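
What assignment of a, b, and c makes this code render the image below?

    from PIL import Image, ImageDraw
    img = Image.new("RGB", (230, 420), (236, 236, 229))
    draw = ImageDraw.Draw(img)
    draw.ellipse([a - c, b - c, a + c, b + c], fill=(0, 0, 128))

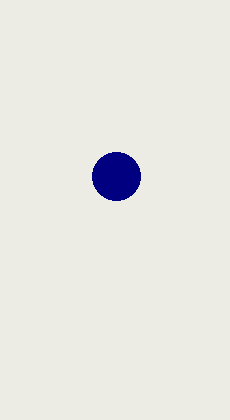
a = 116; b = 176; c = 24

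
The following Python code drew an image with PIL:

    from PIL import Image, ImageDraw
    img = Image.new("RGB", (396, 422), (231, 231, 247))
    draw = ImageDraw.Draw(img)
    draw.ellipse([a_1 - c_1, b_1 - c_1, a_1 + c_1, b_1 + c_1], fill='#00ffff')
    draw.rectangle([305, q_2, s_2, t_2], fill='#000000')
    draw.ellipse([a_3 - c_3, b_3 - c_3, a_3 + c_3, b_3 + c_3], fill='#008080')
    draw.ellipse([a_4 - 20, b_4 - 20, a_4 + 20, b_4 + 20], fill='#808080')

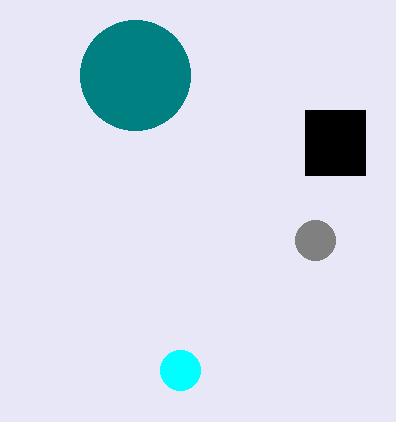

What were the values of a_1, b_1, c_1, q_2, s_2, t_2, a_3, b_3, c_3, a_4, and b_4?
a_1 = 180; b_1 = 370; c_1 = 20; q_2 = 110; s_2 = 365; t_2 = 175; a_3 = 135; b_3 = 75; c_3 = 55; a_4 = 315; b_4 = 240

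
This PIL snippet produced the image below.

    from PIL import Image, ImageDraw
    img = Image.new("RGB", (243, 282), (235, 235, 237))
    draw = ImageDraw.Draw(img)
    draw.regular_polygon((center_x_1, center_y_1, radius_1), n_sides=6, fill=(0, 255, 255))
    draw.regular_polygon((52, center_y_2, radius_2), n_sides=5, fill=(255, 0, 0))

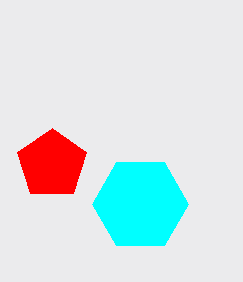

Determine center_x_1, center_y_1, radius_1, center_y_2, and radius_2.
center_x_1 = 140, center_y_1 = 204, radius_1 = 48, center_y_2 = 164, radius_2 = 36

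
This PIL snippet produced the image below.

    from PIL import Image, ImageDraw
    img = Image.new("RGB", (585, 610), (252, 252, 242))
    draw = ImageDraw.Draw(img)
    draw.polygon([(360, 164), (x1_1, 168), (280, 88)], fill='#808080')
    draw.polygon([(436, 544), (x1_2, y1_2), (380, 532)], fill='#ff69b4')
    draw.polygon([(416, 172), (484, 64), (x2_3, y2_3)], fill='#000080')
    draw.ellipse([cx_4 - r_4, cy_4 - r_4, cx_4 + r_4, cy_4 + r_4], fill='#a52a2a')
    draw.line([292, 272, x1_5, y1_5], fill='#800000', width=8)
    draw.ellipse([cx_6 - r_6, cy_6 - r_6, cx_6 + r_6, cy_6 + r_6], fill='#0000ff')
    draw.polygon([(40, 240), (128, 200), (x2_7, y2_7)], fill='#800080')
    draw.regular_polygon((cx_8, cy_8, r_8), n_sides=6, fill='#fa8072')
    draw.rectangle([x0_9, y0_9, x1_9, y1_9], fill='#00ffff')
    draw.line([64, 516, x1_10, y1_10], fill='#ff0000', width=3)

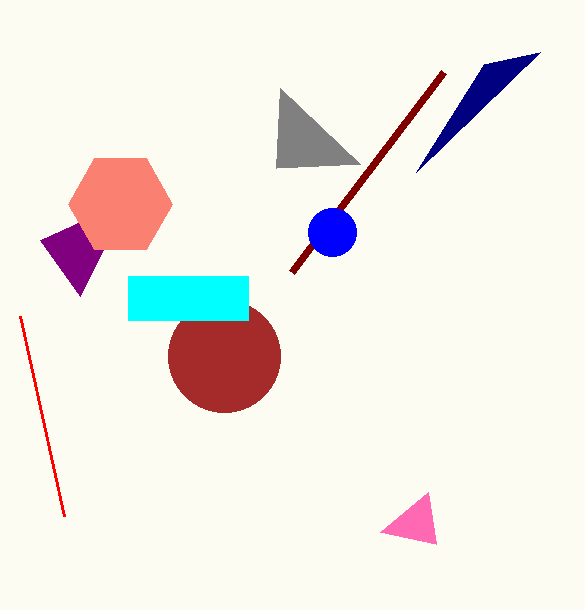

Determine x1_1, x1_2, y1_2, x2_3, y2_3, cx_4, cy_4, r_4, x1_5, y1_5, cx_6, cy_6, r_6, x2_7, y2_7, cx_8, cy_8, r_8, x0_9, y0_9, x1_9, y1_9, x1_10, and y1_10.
x1_1 = 276, x1_2 = 428, y1_2 = 492, x2_3 = 540, y2_3 = 52, cx_4 = 224, cy_4 = 356, r_4 = 56, x1_5 = 444, y1_5 = 72, cx_6 = 332, cy_6 = 232, r_6 = 24, x2_7 = 80, y2_7 = 296, cx_8 = 120, cy_8 = 204, r_8 = 52, x0_9 = 128, y0_9 = 276, x1_9 = 248, y1_9 = 320, x1_10 = 20, y1_10 = 316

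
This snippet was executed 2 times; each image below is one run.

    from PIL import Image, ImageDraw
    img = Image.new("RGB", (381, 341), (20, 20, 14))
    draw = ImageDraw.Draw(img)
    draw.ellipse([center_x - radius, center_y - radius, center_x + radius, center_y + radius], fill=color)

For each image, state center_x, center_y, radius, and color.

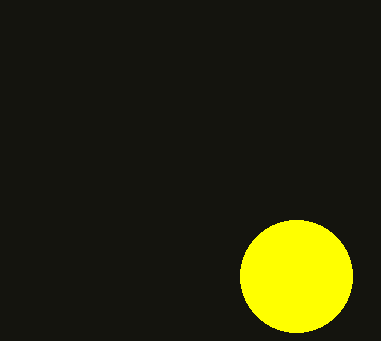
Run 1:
center_x = 296
center_y = 276
radius = 56
color = 'yellow'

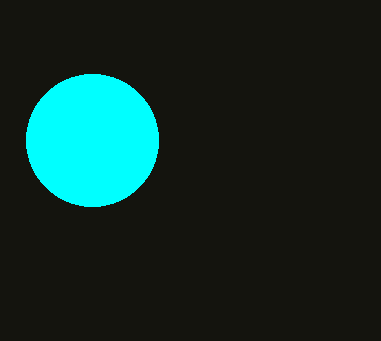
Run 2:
center_x = 92; center_y = 140; radius = 66; color = 'cyan'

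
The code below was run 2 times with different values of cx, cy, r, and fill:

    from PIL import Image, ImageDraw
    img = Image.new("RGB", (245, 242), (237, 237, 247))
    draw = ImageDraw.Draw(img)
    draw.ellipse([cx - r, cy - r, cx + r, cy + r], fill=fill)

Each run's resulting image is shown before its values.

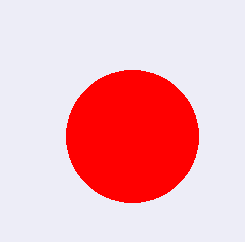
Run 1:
cx = 132
cy = 136
r = 66
fill = 'red'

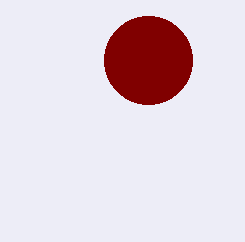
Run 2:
cx = 148, cy = 60, r = 44, fill = 'maroon'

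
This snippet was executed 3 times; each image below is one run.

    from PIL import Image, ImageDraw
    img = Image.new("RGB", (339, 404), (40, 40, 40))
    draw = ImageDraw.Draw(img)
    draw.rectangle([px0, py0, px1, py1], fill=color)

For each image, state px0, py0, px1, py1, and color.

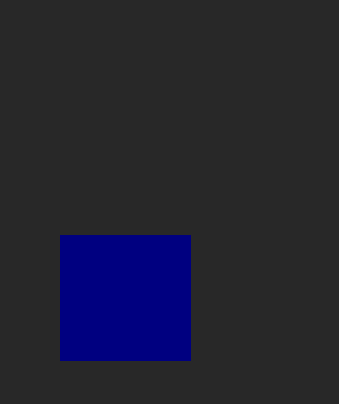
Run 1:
px0 = 60, py0 = 235, px1 = 190, py1 = 360, color = 'navy'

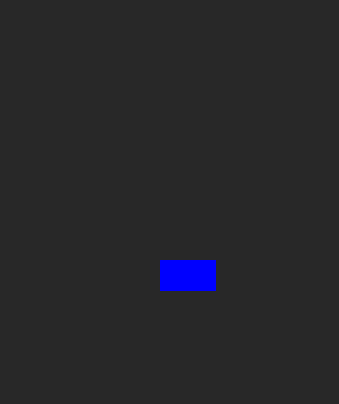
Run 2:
px0 = 160, py0 = 260, px1 = 215, py1 = 290, color = 'blue'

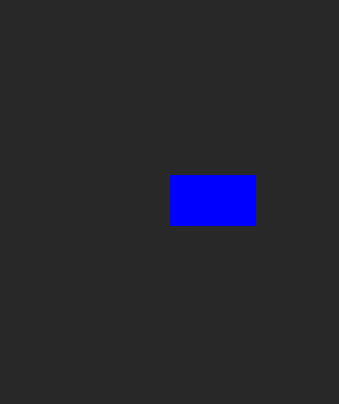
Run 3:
px0 = 170, py0 = 175, px1 = 255, py1 = 225, color = 'blue'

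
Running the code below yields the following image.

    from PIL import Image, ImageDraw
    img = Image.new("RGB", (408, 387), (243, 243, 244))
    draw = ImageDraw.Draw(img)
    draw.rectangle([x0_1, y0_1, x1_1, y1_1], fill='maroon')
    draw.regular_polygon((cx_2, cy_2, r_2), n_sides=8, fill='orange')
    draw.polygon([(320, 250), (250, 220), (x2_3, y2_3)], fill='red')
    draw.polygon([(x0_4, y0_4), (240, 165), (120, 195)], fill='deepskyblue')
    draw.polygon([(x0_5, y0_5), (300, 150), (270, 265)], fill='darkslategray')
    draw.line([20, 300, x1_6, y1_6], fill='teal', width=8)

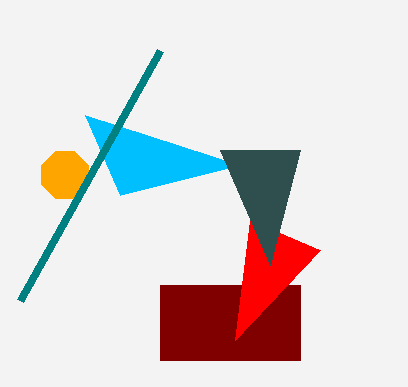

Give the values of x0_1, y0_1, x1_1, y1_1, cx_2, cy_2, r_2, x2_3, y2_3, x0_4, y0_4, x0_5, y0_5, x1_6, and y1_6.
x0_1 = 160; y0_1 = 285; x1_1 = 300; y1_1 = 360; cx_2 = 65; cy_2 = 175; r_2 = 25; x2_3 = 235; y2_3 = 340; x0_4 = 85; y0_4 = 115; x0_5 = 220; y0_5 = 150; x1_6 = 160; y1_6 = 50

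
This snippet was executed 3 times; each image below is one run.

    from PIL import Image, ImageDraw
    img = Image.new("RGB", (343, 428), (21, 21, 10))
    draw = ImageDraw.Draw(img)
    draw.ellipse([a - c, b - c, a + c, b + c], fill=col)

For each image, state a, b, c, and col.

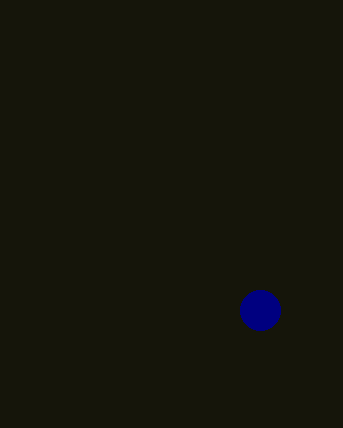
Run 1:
a = 260, b = 310, c = 20, col = 'navy'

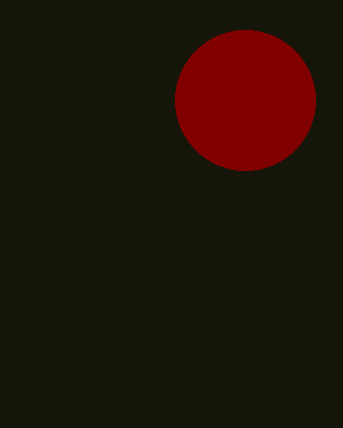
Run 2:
a = 245; b = 100; c = 70; col = 'maroon'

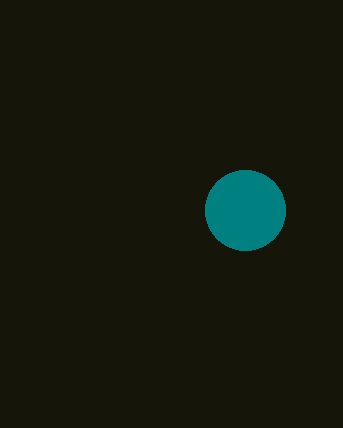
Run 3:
a = 245, b = 210, c = 40, col = 'teal'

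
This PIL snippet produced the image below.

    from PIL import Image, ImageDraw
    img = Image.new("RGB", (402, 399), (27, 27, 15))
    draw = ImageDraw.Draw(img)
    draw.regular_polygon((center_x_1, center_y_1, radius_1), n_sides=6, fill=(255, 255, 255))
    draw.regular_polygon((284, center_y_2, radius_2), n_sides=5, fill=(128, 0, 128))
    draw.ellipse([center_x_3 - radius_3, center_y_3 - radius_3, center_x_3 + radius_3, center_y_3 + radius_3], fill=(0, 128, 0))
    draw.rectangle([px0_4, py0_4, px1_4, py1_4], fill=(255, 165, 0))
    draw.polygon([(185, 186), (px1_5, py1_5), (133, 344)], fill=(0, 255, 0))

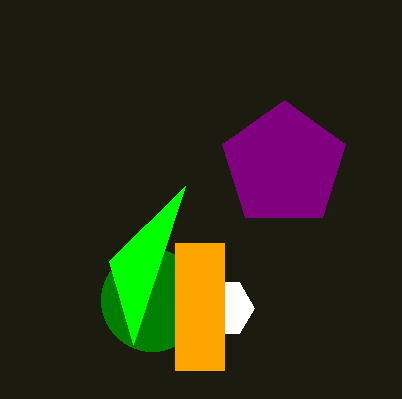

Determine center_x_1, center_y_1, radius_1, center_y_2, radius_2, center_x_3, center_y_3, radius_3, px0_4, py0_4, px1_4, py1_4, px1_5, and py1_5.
center_x_1 = 224, center_y_1 = 308, radius_1 = 30, center_y_2 = 165, radius_2 = 65, center_x_3 = 152, center_y_3 = 300, radius_3 = 51, px0_4 = 175, py0_4 = 243, px1_4 = 224, py1_4 = 370, px1_5 = 109, py1_5 = 261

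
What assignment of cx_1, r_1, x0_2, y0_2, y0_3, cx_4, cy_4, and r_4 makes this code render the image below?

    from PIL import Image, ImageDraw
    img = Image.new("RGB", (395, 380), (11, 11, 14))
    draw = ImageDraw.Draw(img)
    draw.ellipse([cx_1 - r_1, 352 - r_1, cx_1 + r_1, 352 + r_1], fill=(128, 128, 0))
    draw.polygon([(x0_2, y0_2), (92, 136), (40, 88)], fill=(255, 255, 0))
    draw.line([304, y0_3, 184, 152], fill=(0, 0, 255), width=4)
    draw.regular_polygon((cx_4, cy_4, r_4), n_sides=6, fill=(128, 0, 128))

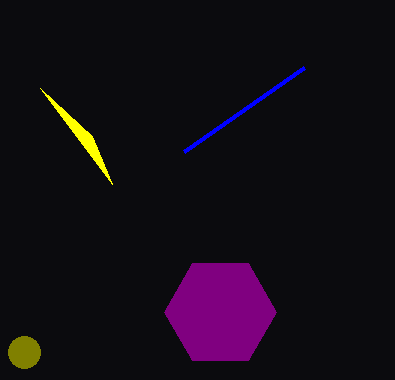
cx_1 = 24
r_1 = 16
x0_2 = 112
y0_2 = 184
y0_3 = 68
cx_4 = 220
cy_4 = 312
r_4 = 56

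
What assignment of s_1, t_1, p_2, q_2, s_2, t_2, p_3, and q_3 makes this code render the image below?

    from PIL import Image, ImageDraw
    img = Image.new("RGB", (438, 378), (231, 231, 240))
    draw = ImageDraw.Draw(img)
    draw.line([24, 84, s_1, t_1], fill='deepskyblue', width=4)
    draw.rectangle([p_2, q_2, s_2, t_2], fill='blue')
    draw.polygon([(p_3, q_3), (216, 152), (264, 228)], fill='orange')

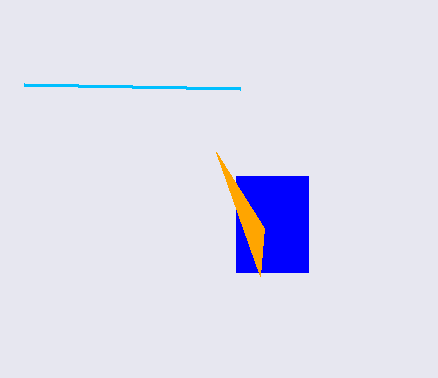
s_1 = 240; t_1 = 88; p_2 = 236; q_2 = 176; s_2 = 308; t_2 = 272; p_3 = 260; q_3 = 276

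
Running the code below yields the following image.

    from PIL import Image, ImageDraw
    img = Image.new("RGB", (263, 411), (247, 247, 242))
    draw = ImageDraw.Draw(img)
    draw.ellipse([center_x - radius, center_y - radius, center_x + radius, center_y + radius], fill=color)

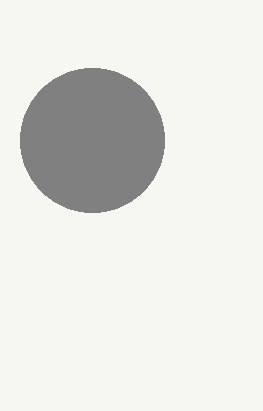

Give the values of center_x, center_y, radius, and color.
center_x = 92, center_y = 140, radius = 72, color = 'gray'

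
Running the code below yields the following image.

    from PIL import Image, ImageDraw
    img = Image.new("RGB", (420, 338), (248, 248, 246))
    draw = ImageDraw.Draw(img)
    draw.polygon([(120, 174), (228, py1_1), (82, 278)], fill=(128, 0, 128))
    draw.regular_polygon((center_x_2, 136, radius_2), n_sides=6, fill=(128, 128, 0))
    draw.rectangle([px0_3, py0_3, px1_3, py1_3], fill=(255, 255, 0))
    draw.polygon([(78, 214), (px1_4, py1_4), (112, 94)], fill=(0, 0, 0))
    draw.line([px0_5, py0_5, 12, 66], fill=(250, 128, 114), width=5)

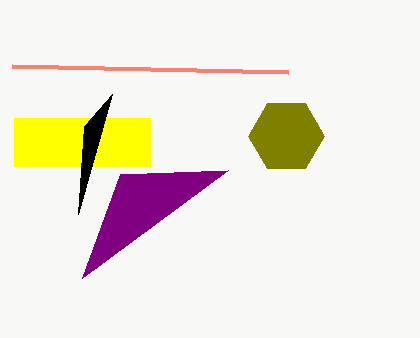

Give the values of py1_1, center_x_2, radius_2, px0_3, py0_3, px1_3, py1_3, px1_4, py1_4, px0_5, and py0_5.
py1_1 = 170; center_x_2 = 286; radius_2 = 38; px0_3 = 14; py0_3 = 118; px1_3 = 150; py1_3 = 166; px1_4 = 84; py1_4 = 126; px0_5 = 288; py0_5 = 72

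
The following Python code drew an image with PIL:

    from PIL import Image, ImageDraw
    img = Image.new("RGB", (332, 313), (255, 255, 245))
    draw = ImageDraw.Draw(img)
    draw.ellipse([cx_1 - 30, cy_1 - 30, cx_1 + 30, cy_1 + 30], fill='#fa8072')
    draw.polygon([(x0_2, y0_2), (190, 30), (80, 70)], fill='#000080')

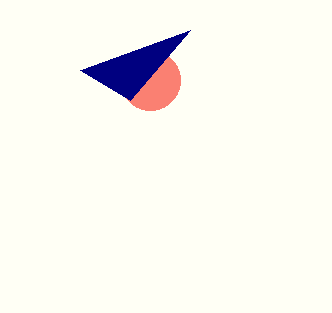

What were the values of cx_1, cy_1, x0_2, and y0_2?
cx_1 = 150
cy_1 = 80
x0_2 = 130
y0_2 = 100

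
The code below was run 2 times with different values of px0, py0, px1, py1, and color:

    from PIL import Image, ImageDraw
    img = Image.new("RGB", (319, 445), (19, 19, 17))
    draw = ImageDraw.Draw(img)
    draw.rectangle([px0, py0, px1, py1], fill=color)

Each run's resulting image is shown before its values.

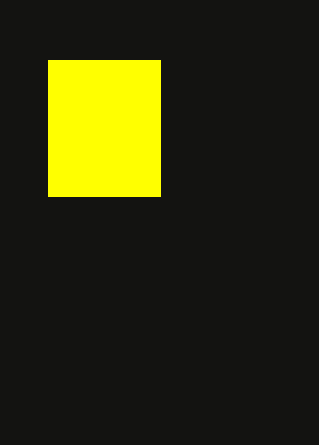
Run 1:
px0 = 48
py0 = 60
px1 = 160
py1 = 196
color = 'yellow'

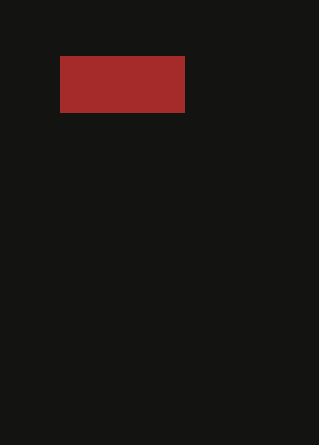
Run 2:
px0 = 60; py0 = 56; px1 = 184; py1 = 112; color = 'brown'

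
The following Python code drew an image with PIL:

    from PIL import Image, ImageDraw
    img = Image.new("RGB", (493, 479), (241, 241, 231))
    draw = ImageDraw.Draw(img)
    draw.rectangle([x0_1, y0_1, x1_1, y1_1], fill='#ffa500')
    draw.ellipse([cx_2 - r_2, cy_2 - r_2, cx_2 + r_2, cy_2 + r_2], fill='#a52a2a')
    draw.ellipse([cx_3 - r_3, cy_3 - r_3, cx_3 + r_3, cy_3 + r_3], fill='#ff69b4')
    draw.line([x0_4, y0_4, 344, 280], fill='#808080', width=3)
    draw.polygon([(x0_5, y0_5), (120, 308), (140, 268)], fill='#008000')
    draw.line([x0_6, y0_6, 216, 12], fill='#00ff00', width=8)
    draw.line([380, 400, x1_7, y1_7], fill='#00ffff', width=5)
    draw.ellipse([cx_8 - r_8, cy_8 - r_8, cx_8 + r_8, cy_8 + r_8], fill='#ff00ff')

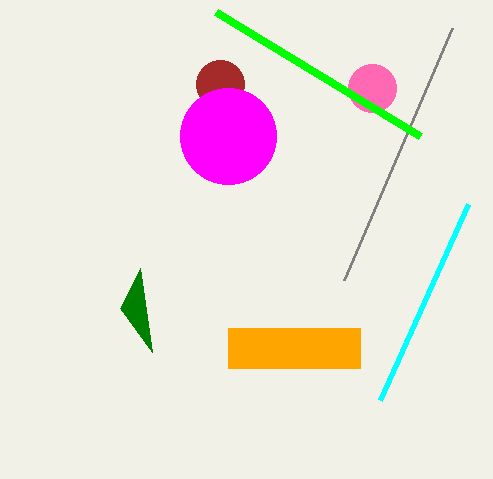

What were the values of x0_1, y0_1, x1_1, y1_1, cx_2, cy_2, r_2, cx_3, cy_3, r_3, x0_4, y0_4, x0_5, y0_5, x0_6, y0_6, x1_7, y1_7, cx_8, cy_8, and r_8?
x0_1 = 228; y0_1 = 328; x1_1 = 360; y1_1 = 368; cx_2 = 220; cy_2 = 84; r_2 = 24; cx_3 = 372; cy_3 = 88; r_3 = 24; x0_4 = 452; y0_4 = 28; x0_5 = 152; y0_5 = 352; x0_6 = 420; y0_6 = 136; x1_7 = 468; y1_7 = 204; cx_8 = 228; cy_8 = 136; r_8 = 48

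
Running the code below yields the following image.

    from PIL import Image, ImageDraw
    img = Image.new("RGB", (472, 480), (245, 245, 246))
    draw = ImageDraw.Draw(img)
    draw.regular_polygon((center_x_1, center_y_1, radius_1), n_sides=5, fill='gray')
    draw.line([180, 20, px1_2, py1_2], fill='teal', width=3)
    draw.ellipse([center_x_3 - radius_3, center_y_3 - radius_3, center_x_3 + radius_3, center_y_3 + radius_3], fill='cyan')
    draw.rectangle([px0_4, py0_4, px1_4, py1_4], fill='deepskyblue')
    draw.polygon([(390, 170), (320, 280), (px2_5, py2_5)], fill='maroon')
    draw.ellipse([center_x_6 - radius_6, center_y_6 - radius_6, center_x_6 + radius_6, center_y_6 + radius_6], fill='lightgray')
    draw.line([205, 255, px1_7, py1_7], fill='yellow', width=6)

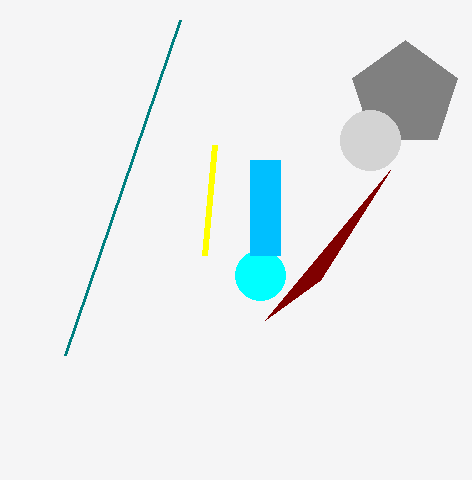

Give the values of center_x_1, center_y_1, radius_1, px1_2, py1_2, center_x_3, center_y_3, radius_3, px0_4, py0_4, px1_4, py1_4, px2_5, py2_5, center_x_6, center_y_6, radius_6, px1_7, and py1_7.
center_x_1 = 405; center_y_1 = 95; radius_1 = 55; px1_2 = 65; py1_2 = 355; center_x_3 = 260; center_y_3 = 275; radius_3 = 25; px0_4 = 250; py0_4 = 160; px1_4 = 280; py1_4 = 255; px2_5 = 265; py2_5 = 320; center_x_6 = 370; center_y_6 = 140; radius_6 = 30; px1_7 = 215; py1_7 = 145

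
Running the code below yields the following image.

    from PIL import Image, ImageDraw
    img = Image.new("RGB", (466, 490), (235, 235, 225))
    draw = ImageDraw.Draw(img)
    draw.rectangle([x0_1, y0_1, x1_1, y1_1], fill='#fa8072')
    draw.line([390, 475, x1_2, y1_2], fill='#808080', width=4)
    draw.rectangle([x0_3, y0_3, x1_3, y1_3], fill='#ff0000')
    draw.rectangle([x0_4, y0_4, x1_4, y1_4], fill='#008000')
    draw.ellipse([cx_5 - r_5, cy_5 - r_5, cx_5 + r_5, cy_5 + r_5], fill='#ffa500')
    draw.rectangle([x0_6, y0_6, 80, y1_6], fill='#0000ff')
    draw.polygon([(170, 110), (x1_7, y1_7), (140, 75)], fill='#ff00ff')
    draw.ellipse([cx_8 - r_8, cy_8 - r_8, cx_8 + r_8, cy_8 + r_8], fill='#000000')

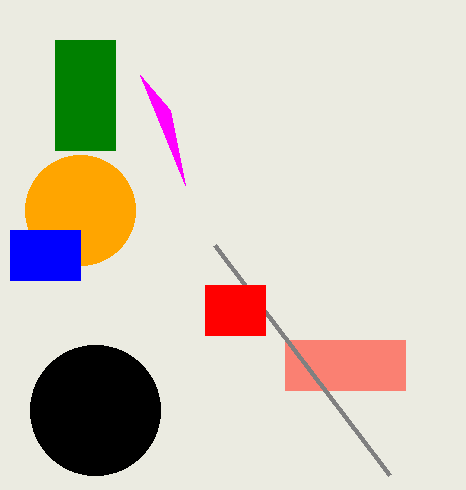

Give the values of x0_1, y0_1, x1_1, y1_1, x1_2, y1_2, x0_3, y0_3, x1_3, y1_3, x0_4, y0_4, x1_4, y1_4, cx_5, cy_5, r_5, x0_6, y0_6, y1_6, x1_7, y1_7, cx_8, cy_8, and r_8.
x0_1 = 285, y0_1 = 340, x1_1 = 405, y1_1 = 390, x1_2 = 215, y1_2 = 245, x0_3 = 205, y0_3 = 285, x1_3 = 265, y1_3 = 335, x0_4 = 55, y0_4 = 40, x1_4 = 115, y1_4 = 150, cx_5 = 80, cy_5 = 210, r_5 = 55, x0_6 = 10, y0_6 = 230, y1_6 = 280, x1_7 = 185, y1_7 = 185, cx_8 = 95, cy_8 = 410, r_8 = 65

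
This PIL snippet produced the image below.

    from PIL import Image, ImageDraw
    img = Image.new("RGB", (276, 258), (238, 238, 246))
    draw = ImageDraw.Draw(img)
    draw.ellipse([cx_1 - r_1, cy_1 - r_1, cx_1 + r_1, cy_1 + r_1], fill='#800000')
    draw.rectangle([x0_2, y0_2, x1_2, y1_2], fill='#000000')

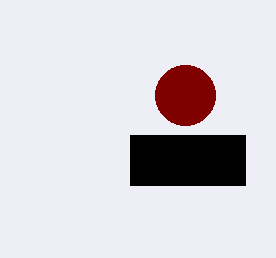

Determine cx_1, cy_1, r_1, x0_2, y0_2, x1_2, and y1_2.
cx_1 = 185; cy_1 = 95; r_1 = 30; x0_2 = 130; y0_2 = 135; x1_2 = 245; y1_2 = 185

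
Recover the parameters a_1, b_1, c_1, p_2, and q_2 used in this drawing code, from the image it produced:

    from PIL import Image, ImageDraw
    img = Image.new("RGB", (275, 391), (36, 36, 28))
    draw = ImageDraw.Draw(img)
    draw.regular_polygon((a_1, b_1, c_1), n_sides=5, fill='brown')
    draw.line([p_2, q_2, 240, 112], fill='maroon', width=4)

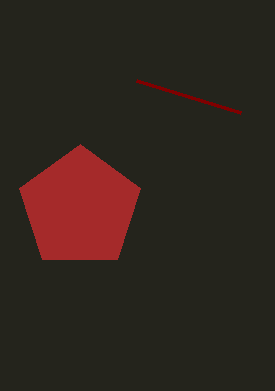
a_1 = 80
b_1 = 208
c_1 = 64
p_2 = 136
q_2 = 80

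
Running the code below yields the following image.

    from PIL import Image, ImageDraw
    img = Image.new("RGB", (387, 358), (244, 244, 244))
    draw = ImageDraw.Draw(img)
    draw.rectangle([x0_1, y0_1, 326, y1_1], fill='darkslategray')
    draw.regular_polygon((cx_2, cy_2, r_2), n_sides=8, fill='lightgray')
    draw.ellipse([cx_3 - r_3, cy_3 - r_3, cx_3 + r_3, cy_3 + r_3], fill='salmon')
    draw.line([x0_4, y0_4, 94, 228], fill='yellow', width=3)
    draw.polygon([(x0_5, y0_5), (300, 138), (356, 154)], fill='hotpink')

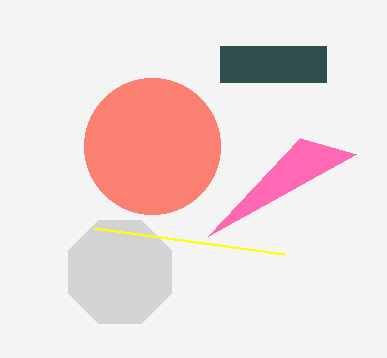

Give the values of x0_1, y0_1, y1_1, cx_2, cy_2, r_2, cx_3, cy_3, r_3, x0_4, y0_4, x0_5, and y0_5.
x0_1 = 220
y0_1 = 46
y1_1 = 82
cx_2 = 120
cy_2 = 272
r_2 = 56
cx_3 = 152
cy_3 = 146
r_3 = 68
x0_4 = 284
y0_4 = 254
x0_5 = 208
y0_5 = 236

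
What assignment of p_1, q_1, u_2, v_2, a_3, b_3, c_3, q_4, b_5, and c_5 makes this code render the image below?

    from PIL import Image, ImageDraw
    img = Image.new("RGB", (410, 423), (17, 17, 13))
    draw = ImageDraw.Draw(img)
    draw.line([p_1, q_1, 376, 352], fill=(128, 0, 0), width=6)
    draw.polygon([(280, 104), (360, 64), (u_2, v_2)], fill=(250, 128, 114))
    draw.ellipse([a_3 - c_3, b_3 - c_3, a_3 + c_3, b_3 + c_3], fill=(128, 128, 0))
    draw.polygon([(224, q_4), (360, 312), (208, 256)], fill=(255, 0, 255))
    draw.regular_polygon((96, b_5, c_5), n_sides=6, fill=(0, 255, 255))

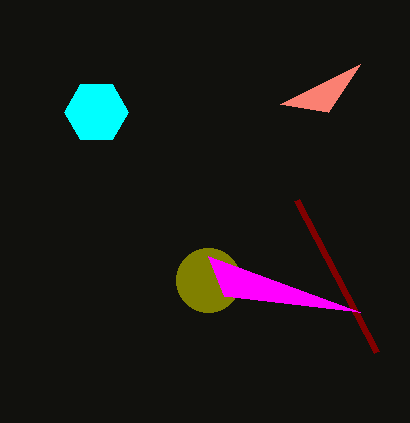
p_1 = 296
q_1 = 200
u_2 = 328
v_2 = 112
a_3 = 208
b_3 = 280
c_3 = 32
q_4 = 296
b_5 = 112
c_5 = 32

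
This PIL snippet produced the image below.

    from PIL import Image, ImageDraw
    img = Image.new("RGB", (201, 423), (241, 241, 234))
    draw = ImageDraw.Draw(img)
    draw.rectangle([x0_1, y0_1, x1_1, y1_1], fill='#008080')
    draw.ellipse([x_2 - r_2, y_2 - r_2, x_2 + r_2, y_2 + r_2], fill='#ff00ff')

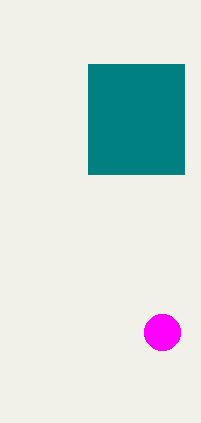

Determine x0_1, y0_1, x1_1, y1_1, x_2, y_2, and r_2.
x0_1 = 88
y0_1 = 64
x1_1 = 184
y1_1 = 174
x_2 = 162
y_2 = 332
r_2 = 18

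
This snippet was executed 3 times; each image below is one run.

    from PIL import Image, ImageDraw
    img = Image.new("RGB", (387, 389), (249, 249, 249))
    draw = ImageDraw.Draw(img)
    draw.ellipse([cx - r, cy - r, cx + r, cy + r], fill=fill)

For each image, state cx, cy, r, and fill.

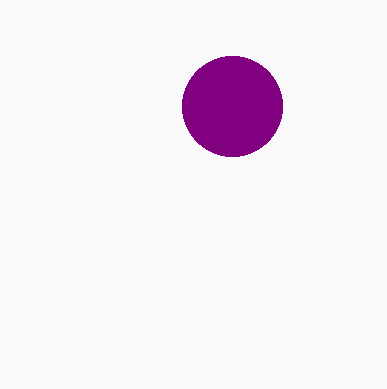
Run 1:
cx = 232, cy = 106, r = 50, fill = 'purple'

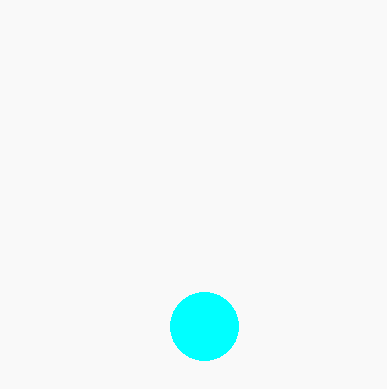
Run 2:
cx = 204; cy = 326; r = 34; fill = 'cyan'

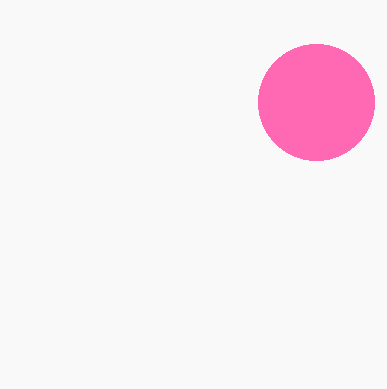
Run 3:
cx = 316; cy = 102; r = 58; fill = 'hotpink'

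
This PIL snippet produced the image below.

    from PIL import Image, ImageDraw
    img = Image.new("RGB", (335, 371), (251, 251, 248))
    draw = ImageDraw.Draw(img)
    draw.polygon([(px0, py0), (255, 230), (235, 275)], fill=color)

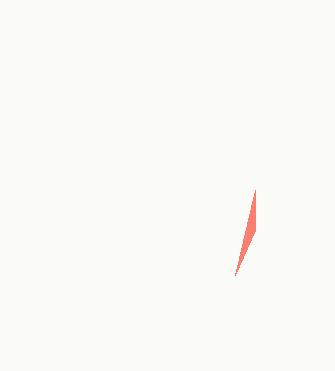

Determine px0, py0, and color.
px0 = 255; py0 = 190; color = 'salmon'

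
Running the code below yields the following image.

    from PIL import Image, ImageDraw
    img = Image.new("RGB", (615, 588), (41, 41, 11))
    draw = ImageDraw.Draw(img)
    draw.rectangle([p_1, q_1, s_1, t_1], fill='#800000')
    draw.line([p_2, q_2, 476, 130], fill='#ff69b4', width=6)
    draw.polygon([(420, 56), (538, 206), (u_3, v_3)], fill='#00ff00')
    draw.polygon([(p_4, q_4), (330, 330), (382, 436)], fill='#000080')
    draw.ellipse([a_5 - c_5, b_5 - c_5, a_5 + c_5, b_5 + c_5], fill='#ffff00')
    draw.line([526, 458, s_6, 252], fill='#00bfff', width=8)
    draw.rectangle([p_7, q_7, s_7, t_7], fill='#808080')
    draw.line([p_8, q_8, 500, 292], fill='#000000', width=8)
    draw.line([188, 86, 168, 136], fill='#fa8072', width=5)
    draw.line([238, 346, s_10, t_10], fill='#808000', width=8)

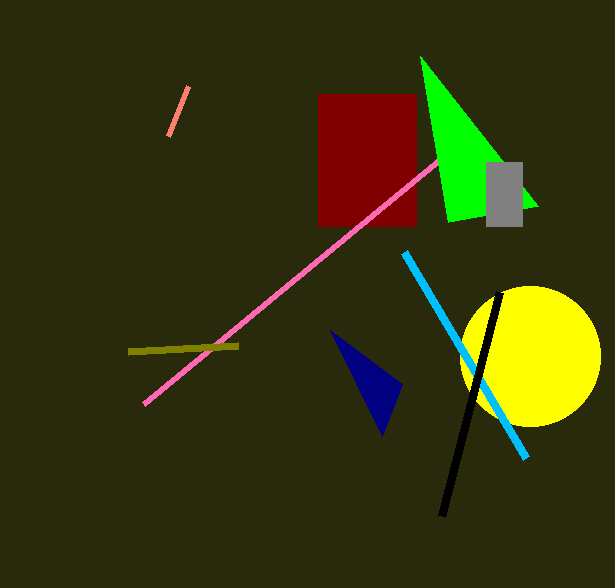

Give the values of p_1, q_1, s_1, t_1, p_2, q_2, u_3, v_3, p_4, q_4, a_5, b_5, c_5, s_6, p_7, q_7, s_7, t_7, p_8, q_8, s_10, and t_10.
p_1 = 318
q_1 = 94
s_1 = 416
t_1 = 226
p_2 = 144
q_2 = 404
u_3 = 448
v_3 = 222
p_4 = 402
q_4 = 384
a_5 = 530
b_5 = 356
c_5 = 70
s_6 = 404
p_7 = 486
q_7 = 162
s_7 = 522
t_7 = 226
p_8 = 442
q_8 = 516
s_10 = 128
t_10 = 352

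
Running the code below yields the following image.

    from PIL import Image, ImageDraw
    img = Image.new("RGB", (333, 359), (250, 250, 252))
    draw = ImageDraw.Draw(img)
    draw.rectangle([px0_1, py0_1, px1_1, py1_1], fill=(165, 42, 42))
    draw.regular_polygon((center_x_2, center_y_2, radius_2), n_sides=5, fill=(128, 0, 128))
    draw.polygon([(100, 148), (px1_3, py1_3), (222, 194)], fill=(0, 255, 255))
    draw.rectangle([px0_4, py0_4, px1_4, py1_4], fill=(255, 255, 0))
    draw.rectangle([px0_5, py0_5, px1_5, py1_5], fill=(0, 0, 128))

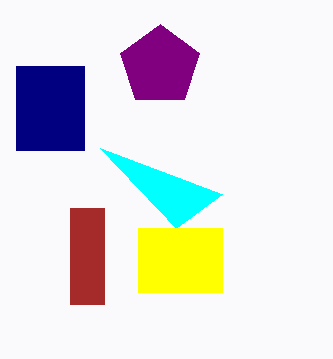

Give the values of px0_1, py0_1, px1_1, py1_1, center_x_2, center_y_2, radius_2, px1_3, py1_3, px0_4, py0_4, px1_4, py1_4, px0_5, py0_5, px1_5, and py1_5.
px0_1 = 70
py0_1 = 208
px1_1 = 104
py1_1 = 304
center_x_2 = 160
center_y_2 = 66
radius_2 = 42
px1_3 = 176
py1_3 = 228
px0_4 = 138
py0_4 = 228
px1_4 = 222
py1_4 = 292
px0_5 = 16
py0_5 = 66
px1_5 = 84
py1_5 = 150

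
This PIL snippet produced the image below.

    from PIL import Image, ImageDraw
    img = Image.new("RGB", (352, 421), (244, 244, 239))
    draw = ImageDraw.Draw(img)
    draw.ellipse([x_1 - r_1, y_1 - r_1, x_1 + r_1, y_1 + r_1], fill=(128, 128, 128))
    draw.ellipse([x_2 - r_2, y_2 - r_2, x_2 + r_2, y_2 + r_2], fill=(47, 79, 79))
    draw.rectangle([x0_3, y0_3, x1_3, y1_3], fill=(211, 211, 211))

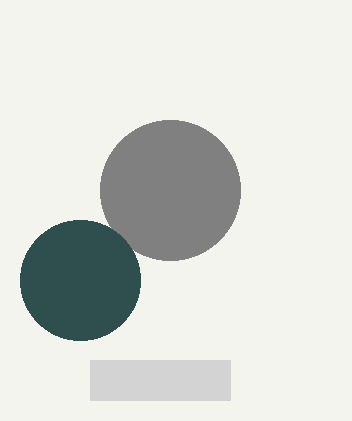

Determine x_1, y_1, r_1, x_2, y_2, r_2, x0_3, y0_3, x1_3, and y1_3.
x_1 = 170; y_1 = 190; r_1 = 70; x_2 = 80; y_2 = 280; r_2 = 60; x0_3 = 90; y0_3 = 360; x1_3 = 230; y1_3 = 400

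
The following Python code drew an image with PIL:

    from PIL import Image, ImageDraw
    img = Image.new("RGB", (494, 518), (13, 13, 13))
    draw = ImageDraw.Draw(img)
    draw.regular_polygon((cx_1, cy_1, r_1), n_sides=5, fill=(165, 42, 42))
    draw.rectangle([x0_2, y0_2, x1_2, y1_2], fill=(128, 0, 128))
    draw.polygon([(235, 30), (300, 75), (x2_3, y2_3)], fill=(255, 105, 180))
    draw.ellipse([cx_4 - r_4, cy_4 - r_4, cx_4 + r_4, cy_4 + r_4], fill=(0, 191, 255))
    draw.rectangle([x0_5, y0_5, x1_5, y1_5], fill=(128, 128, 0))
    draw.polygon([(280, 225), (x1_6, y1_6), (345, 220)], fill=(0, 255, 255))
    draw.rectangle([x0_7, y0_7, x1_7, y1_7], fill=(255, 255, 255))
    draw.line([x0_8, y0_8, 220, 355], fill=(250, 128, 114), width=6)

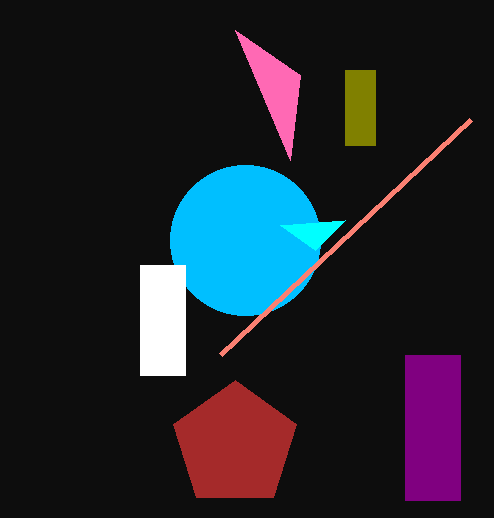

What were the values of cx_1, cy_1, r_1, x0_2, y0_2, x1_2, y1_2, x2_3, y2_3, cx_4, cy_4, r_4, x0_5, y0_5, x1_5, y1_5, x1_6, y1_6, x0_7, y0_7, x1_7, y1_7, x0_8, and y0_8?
cx_1 = 235, cy_1 = 445, r_1 = 65, x0_2 = 405, y0_2 = 355, x1_2 = 460, y1_2 = 500, x2_3 = 290, y2_3 = 160, cx_4 = 245, cy_4 = 240, r_4 = 75, x0_5 = 345, y0_5 = 70, x1_5 = 375, y1_5 = 145, x1_6 = 315, y1_6 = 250, x0_7 = 140, y0_7 = 265, x1_7 = 185, y1_7 = 375, x0_8 = 470, y0_8 = 120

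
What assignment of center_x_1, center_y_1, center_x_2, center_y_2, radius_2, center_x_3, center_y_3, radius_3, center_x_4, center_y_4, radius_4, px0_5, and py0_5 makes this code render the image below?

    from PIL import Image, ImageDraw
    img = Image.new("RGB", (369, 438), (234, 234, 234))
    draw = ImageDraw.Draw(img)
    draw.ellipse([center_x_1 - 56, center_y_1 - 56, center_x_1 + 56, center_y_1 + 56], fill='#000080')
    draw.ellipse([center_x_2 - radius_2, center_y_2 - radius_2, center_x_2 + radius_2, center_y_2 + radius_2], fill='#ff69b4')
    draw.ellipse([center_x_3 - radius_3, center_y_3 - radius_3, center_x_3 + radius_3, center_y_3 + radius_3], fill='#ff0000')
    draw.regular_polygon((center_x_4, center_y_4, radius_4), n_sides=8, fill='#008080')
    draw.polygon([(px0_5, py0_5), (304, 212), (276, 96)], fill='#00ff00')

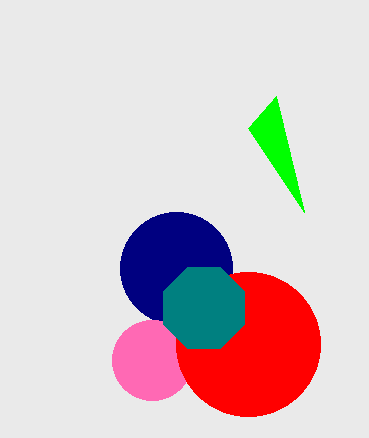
center_x_1 = 176, center_y_1 = 268, center_x_2 = 152, center_y_2 = 360, radius_2 = 40, center_x_3 = 248, center_y_3 = 344, radius_3 = 72, center_x_4 = 204, center_y_4 = 308, radius_4 = 44, px0_5 = 248, py0_5 = 128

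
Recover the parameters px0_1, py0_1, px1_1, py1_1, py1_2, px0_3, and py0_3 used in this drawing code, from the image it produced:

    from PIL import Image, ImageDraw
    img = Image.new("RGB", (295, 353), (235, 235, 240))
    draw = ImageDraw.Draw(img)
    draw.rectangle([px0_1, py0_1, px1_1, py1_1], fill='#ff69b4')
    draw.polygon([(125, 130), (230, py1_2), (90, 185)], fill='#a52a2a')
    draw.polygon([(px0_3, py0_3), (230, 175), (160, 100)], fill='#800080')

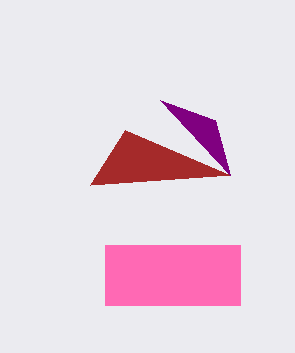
px0_1 = 105, py0_1 = 245, px1_1 = 240, py1_1 = 305, py1_2 = 175, px0_3 = 215, py0_3 = 120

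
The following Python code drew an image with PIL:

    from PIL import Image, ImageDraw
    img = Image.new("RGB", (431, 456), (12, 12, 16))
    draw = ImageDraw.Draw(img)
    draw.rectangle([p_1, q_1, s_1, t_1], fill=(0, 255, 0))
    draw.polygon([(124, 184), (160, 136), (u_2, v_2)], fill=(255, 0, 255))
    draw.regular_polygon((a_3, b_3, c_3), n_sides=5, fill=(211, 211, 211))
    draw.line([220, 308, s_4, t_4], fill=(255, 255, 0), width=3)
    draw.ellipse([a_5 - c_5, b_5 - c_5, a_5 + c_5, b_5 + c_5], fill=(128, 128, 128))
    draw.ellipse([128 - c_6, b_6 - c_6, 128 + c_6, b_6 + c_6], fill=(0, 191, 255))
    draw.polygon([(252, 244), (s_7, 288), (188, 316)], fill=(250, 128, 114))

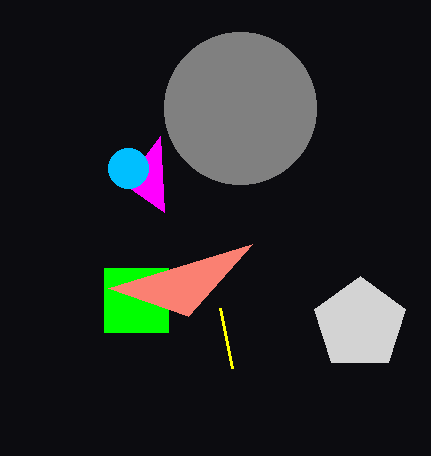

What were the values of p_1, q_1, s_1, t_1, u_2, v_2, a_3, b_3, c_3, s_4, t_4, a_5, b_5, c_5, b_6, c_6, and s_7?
p_1 = 104, q_1 = 268, s_1 = 168, t_1 = 332, u_2 = 164, v_2 = 212, a_3 = 360, b_3 = 324, c_3 = 48, s_4 = 232, t_4 = 368, a_5 = 240, b_5 = 108, c_5 = 76, b_6 = 168, c_6 = 20, s_7 = 108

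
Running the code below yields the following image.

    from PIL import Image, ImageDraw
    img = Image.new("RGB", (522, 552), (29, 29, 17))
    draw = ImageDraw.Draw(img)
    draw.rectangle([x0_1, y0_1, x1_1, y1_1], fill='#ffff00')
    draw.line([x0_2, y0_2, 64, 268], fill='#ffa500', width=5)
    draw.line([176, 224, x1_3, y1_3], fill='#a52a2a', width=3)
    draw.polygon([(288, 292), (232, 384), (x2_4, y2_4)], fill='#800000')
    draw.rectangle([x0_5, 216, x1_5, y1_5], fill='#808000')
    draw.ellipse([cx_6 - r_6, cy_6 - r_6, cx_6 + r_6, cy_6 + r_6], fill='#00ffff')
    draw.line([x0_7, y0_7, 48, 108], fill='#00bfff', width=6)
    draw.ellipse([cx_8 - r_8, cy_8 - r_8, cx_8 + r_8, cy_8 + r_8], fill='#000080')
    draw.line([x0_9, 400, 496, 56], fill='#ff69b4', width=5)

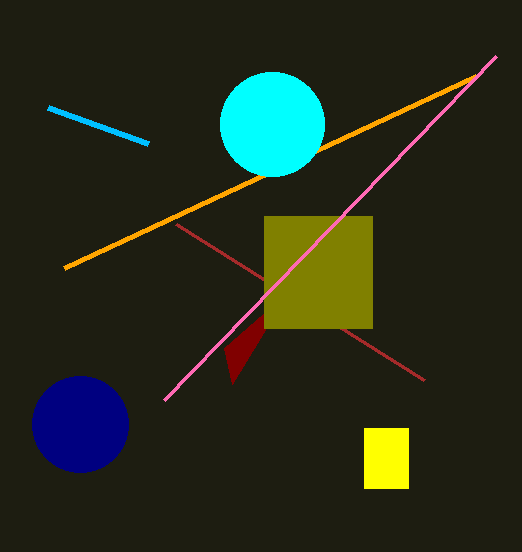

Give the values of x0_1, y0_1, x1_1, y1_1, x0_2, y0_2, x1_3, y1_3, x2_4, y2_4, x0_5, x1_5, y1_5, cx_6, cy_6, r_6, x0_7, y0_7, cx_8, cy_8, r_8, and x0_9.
x0_1 = 364; y0_1 = 428; x1_1 = 408; y1_1 = 488; x0_2 = 476; y0_2 = 76; x1_3 = 424; y1_3 = 380; x2_4 = 224; y2_4 = 348; x0_5 = 264; x1_5 = 372; y1_5 = 328; cx_6 = 272; cy_6 = 124; r_6 = 52; x0_7 = 148; y0_7 = 144; cx_8 = 80; cy_8 = 424; r_8 = 48; x0_9 = 164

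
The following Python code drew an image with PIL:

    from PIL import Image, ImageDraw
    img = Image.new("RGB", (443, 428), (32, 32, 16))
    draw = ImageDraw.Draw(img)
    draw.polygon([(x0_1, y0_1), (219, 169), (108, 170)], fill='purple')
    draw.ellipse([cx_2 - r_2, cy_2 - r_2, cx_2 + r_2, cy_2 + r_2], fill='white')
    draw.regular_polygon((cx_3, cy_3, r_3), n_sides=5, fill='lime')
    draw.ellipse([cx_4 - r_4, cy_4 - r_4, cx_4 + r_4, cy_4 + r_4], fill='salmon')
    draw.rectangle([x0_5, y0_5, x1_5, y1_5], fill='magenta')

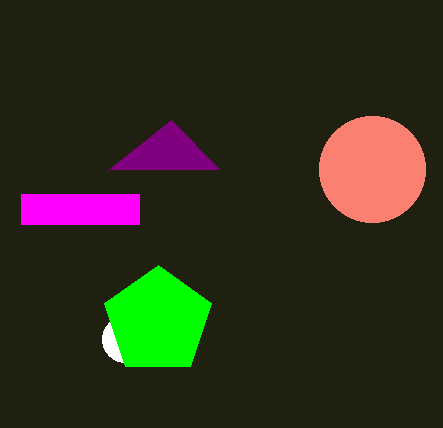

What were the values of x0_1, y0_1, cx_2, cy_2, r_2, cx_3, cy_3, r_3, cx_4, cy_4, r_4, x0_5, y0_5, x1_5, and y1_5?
x0_1 = 171; y0_1 = 120; cx_2 = 125; cy_2 = 339; r_2 = 23; cx_3 = 158; cy_3 = 321; r_3 = 56; cx_4 = 372; cy_4 = 169; r_4 = 53; x0_5 = 21; y0_5 = 194; x1_5 = 139; y1_5 = 224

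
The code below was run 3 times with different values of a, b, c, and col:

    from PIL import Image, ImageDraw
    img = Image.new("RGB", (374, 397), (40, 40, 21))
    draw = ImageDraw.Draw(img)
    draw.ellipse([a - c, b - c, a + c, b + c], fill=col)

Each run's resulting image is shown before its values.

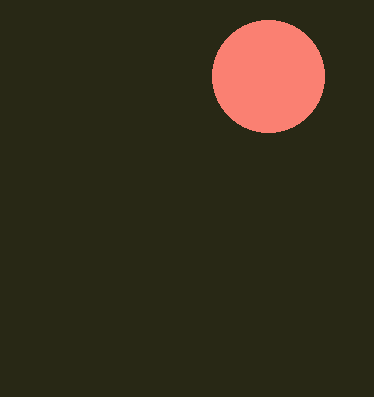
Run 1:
a = 268; b = 76; c = 56; col = 'salmon'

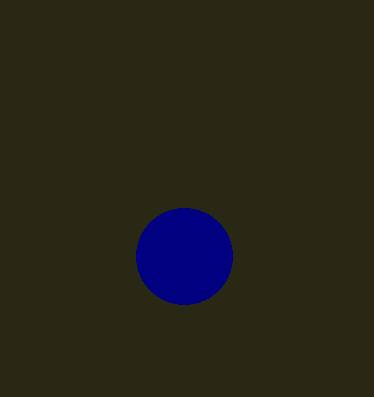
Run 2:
a = 184
b = 256
c = 48
col = 'navy'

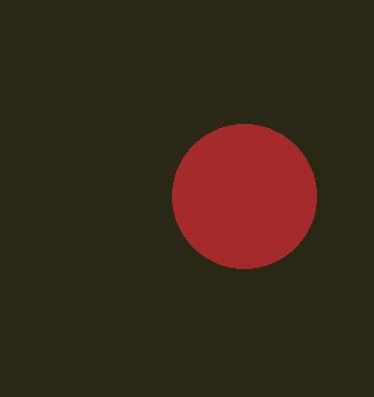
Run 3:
a = 244; b = 196; c = 72; col = 'brown'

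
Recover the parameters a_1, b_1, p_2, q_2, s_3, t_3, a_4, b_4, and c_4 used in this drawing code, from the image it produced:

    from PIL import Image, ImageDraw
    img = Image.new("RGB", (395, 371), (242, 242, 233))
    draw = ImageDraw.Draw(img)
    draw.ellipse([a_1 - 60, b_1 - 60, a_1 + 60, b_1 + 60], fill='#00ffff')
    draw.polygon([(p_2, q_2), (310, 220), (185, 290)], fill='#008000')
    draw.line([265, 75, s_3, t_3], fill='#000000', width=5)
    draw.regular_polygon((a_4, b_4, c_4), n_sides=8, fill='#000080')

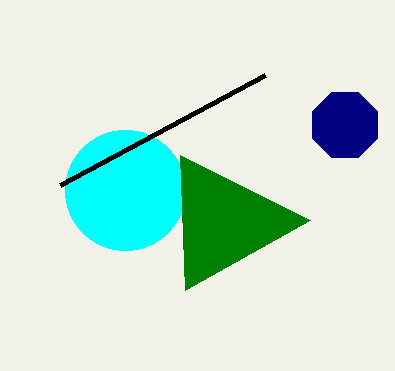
a_1 = 125, b_1 = 190, p_2 = 180, q_2 = 155, s_3 = 60, t_3 = 185, a_4 = 345, b_4 = 125, c_4 = 35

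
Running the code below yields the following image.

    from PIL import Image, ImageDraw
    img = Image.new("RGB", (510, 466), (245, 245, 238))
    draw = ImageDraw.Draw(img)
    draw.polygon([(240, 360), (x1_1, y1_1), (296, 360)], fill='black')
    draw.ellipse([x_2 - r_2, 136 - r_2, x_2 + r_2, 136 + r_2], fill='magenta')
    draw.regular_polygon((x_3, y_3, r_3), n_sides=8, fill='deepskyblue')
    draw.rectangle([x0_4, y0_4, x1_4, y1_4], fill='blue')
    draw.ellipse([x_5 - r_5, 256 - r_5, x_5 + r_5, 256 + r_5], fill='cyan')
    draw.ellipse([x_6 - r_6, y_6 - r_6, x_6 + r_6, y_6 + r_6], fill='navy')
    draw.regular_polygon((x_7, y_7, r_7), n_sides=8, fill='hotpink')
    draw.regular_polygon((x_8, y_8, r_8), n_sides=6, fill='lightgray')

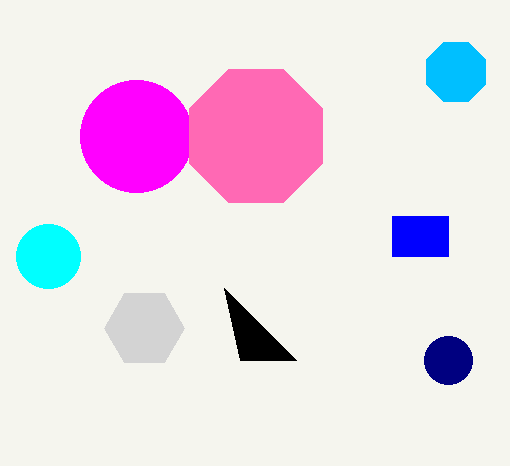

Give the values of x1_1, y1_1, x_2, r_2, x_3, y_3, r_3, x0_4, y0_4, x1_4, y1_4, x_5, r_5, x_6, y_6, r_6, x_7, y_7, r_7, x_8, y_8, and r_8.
x1_1 = 224
y1_1 = 288
x_2 = 136
r_2 = 56
x_3 = 456
y_3 = 72
r_3 = 32
x0_4 = 392
y0_4 = 216
x1_4 = 448
y1_4 = 256
x_5 = 48
r_5 = 32
x_6 = 448
y_6 = 360
r_6 = 24
x_7 = 256
y_7 = 136
r_7 = 72
x_8 = 144
y_8 = 328
r_8 = 40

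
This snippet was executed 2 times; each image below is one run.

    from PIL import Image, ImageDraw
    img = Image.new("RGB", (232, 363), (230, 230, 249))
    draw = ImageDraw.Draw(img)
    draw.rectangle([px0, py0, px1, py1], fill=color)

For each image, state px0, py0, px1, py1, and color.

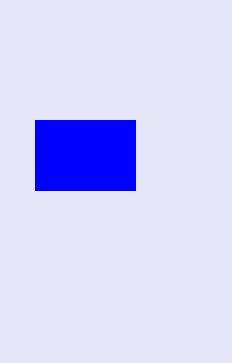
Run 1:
px0 = 35; py0 = 120; px1 = 135; py1 = 190; color = 'blue'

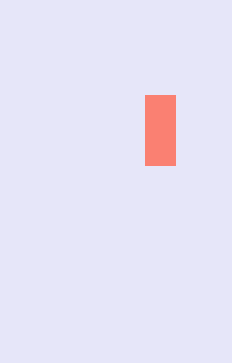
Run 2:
px0 = 145
py0 = 95
px1 = 175
py1 = 165
color = 'salmon'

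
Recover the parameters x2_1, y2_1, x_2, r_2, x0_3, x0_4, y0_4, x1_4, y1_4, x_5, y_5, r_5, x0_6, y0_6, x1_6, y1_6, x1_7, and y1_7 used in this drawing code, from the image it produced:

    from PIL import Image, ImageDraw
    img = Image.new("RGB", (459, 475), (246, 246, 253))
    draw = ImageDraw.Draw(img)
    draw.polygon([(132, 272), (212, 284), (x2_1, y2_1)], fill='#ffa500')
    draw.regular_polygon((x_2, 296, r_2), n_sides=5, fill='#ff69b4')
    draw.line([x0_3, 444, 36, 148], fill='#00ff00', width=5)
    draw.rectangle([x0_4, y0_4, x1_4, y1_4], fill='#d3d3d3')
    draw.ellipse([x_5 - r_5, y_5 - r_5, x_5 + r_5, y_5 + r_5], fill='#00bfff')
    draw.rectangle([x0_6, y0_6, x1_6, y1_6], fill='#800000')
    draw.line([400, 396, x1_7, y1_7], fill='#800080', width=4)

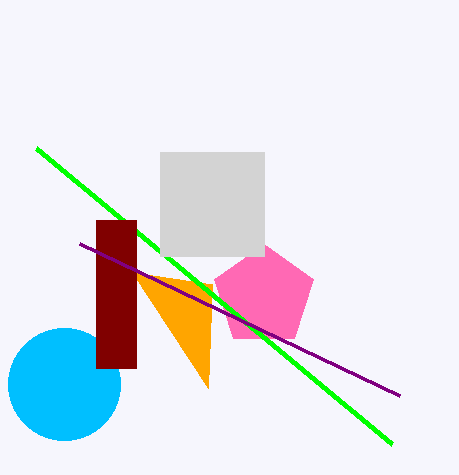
x2_1 = 208; y2_1 = 388; x_2 = 264; r_2 = 52; x0_3 = 392; x0_4 = 160; y0_4 = 152; x1_4 = 264; y1_4 = 256; x_5 = 64; y_5 = 384; r_5 = 56; x0_6 = 96; y0_6 = 220; x1_6 = 136; y1_6 = 368; x1_7 = 80; y1_7 = 244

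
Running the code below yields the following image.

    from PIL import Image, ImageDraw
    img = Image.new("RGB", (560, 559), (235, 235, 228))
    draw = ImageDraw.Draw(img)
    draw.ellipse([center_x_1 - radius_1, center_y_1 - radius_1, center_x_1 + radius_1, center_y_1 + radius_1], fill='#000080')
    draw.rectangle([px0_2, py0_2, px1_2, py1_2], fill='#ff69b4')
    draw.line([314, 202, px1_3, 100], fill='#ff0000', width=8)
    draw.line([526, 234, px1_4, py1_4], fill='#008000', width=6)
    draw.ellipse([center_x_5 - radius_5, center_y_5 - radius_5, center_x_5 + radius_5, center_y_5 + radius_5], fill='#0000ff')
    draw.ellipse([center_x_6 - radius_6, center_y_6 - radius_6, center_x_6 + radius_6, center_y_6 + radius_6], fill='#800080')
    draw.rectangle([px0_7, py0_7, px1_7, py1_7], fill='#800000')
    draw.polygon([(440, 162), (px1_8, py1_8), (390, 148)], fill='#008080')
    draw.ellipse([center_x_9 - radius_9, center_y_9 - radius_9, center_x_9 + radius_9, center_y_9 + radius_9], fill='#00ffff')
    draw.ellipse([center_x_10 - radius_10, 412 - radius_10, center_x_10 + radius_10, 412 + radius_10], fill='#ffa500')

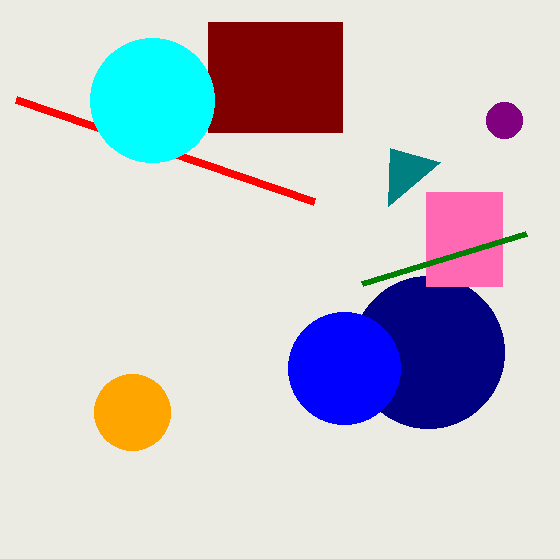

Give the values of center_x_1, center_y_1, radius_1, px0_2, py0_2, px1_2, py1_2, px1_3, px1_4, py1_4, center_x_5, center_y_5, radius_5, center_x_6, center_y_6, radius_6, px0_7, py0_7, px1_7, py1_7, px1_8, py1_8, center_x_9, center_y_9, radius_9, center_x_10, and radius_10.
center_x_1 = 428, center_y_1 = 352, radius_1 = 76, px0_2 = 426, py0_2 = 192, px1_2 = 502, py1_2 = 286, px1_3 = 16, px1_4 = 362, py1_4 = 284, center_x_5 = 344, center_y_5 = 368, radius_5 = 56, center_x_6 = 504, center_y_6 = 120, radius_6 = 18, px0_7 = 208, py0_7 = 22, px1_7 = 342, py1_7 = 132, px1_8 = 388, py1_8 = 206, center_x_9 = 152, center_y_9 = 100, radius_9 = 62, center_x_10 = 132, radius_10 = 38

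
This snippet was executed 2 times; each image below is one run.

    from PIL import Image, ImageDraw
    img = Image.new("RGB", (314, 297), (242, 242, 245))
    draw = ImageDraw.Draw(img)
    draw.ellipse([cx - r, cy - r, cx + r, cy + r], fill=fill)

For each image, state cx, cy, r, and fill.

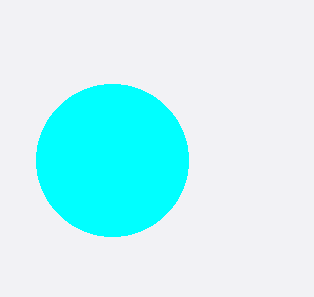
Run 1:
cx = 112, cy = 160, r = 76, fill = 'cyan'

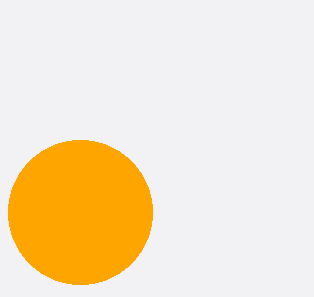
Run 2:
cx = 80; cy = 212; r = 72; fill = 'orange'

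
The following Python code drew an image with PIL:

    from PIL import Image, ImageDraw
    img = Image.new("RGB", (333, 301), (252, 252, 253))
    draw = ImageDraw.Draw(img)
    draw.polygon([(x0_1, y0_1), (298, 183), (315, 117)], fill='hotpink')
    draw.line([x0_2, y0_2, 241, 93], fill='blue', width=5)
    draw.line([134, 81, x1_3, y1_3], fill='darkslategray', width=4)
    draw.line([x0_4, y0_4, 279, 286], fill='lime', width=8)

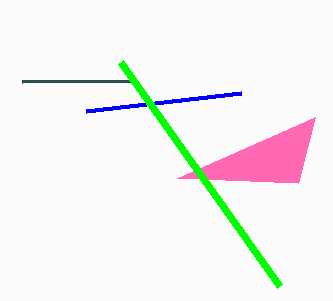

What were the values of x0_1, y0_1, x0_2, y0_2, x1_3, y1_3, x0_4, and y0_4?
x0_1 = 177; y0_1 = 178; x0_2 = 86; y0_2 = 111; x1_3 = 22; y1_3 = 82; x0_4 = 120; y0_4 = 62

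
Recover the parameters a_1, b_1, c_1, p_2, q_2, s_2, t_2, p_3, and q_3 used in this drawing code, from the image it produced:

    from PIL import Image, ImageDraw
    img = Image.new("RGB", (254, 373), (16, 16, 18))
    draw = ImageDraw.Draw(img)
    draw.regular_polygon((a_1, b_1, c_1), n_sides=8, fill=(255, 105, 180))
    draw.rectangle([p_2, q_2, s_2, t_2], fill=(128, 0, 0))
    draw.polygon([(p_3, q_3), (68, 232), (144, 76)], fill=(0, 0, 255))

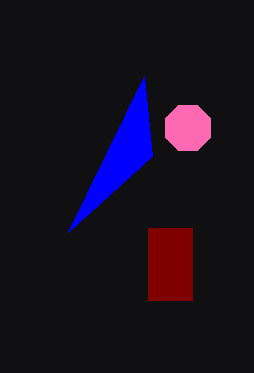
a_1 = 188, b_1 = 128, c_1 = 24, p_2 = 148, q_2 = 228, s_2 = 192, t_2 = 300, p_3 = 152, q_3 = 156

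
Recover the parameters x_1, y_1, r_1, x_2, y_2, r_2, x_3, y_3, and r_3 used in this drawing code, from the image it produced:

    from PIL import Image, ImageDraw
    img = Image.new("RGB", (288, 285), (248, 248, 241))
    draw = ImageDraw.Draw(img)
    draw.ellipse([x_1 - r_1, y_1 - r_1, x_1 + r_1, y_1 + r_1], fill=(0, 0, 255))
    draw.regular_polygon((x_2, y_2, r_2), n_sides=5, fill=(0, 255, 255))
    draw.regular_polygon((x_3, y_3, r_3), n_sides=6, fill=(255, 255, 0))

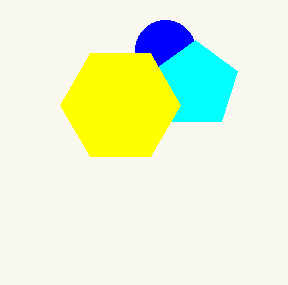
x_1 = 165; y_1 = 50; r_1 = 30; x_2 = 195; y_2 = 85; r_2 = 45; x_3 = 120; y_3 = 105; r_3 = 60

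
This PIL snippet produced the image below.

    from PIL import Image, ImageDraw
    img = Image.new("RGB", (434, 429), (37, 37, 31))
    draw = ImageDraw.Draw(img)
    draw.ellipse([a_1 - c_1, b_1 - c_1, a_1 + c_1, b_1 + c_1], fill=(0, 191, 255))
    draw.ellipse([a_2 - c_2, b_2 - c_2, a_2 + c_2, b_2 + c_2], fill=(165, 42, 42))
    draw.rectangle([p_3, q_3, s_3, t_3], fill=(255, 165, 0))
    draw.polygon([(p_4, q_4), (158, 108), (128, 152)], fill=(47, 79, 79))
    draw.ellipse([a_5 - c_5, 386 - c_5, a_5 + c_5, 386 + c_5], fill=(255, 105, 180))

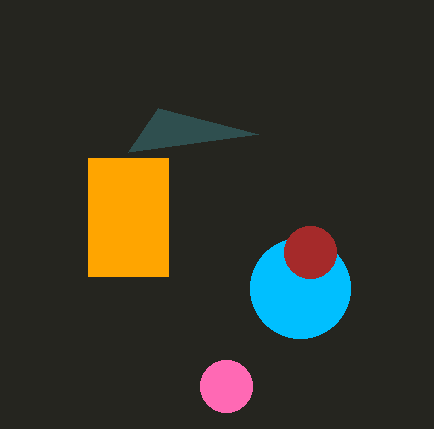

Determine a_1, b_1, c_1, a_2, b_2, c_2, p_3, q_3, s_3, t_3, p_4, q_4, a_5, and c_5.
a_1 = 300, b_1 = 288, c_1 = 50, a_2 = 310, b_2 = 252, c_2 = 26, p_3 = 88, q_3 = 158, s_3 = 168, t_3 = 276, p_4 = 258, q_4 = 134, a_5 = 226, c_5 = 26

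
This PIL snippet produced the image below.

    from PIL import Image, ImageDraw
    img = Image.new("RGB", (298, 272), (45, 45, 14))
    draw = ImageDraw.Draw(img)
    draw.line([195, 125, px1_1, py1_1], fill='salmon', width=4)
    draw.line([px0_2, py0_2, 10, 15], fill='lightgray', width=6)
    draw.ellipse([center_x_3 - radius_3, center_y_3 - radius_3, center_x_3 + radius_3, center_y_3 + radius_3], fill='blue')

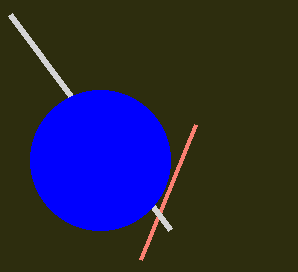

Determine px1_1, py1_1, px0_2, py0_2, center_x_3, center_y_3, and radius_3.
px1_1 = 140, py1_1 = 260, px0_2 = 170, py0_2 = 230, center_x_3 = 100, center_y_3 = 160, radius_3 = 70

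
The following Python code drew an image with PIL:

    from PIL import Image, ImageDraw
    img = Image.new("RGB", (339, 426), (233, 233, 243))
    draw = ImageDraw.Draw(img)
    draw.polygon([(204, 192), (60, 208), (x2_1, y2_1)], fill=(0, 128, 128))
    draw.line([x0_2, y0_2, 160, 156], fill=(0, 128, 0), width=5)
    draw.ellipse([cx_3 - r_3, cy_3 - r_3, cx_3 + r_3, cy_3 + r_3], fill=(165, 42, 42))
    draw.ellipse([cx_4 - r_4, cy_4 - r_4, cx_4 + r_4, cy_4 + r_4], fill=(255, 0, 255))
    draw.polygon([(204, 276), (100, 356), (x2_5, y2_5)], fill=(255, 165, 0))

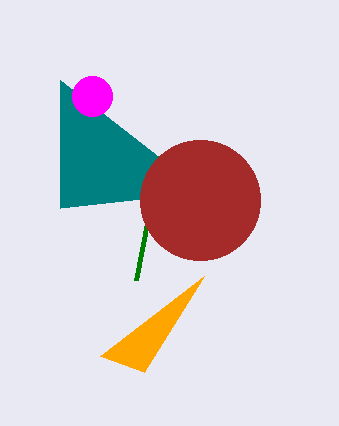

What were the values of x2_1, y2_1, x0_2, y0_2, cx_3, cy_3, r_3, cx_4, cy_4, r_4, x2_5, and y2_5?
x2_1 = 60, y2_1 = 80, x0_2 = 136, y0_2 = 280, cx_3 = 200, cy_3 = 200, r_3 = 60, cx_4 = 92, cy_4 = 96, r_4 = 20, x2_5 = 144, y2_5 = 372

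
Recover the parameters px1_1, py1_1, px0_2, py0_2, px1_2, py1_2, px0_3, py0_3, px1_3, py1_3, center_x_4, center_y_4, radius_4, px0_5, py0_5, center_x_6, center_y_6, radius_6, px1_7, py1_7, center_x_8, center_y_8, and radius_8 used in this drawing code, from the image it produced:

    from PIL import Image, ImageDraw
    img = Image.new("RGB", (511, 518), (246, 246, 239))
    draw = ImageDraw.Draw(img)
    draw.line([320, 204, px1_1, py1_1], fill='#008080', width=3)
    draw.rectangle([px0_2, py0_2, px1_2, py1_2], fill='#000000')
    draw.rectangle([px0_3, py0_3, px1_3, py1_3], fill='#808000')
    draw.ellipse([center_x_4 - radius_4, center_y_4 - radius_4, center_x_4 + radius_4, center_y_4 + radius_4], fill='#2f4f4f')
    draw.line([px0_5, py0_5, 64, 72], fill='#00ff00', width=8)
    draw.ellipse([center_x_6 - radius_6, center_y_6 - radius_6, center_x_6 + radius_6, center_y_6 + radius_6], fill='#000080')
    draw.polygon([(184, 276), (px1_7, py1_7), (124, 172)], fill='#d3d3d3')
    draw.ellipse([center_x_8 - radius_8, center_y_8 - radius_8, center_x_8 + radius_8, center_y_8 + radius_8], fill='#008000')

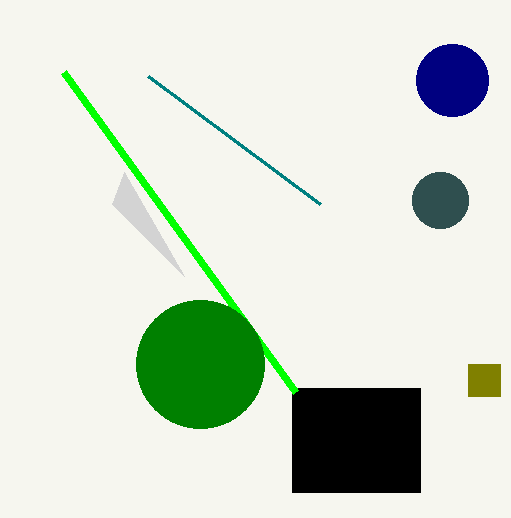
px1_1 = 148; py1_1 = 76; px0_2 = 292; py0_2 = 388; px1_2 = 420; py1_2 = 492; px0_3 = 468; py0_3 = 364; px1_3 = 500; py1_3 = 396; center_x_4 = 440; center_y_4 = 200; radius_4 = 28; px0_5 = 296; py0_5 = 392; center_x_6 = 452; center_y_6 = 80; radius_6 = 36; px1_7 = 112; py1_7 = 204; center_x_8 = 200; center_y_8 = 364; radius_8 = 64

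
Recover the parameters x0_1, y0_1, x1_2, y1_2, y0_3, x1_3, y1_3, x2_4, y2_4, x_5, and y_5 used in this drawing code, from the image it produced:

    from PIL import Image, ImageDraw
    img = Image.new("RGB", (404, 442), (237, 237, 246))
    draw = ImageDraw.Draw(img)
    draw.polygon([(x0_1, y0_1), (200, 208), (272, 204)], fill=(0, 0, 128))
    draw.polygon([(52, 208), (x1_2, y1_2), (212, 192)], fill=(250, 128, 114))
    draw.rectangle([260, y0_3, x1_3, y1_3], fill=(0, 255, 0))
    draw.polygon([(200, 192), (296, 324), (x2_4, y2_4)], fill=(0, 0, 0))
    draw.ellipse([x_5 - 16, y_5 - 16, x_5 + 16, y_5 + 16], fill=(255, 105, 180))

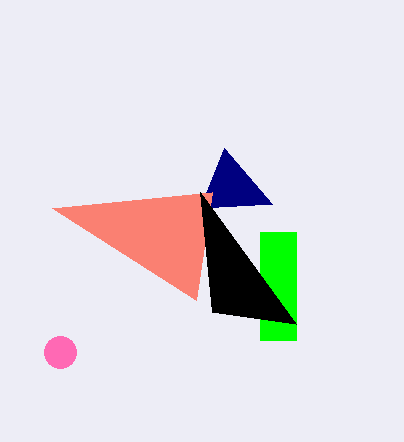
x0_1 = 224, y0_1 = 148, x1_2 = 196, y1_2 = 300, y0_3 = 232, x1_3 = 296, y1_3 = 340, x2_4 = 212, y2_4 = 312, x_5 = 60, y_5 = 352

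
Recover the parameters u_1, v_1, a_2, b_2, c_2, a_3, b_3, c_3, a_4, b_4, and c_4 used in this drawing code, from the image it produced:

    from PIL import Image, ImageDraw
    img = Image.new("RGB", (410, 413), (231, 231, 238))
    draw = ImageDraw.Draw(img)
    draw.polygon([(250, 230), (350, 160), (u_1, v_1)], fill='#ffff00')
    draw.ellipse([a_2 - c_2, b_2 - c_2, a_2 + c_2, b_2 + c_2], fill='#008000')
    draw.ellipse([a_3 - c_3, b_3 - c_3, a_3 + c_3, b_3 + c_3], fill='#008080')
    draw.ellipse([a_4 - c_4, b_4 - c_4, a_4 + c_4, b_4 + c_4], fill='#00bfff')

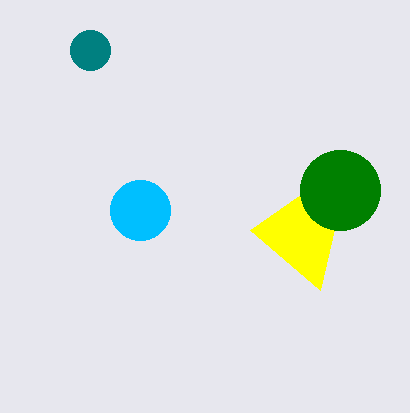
u_1 = 320
v_1 = 290
a_2 = 340
b_2 = 190
c_2 = 40
a_3 = 90
b_3 = 50
c_3 = 20
a_4 = 140
b_4 = 210
c_4 = 30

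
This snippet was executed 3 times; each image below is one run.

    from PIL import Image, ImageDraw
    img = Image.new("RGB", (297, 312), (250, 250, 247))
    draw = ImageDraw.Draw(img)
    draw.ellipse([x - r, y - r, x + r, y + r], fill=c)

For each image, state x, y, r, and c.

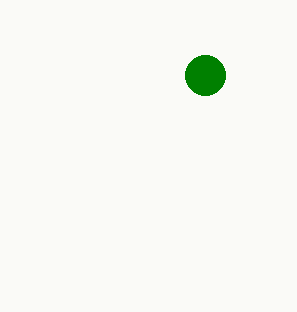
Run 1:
x = 205, y = 75, r = 20, c = 'green'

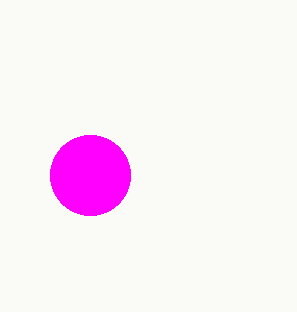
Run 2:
x = 90
y = 175
r = 40
c = 'magenta'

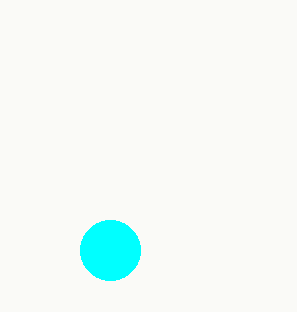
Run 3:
x = 110
y = 250
r = 30
c = 'cyan'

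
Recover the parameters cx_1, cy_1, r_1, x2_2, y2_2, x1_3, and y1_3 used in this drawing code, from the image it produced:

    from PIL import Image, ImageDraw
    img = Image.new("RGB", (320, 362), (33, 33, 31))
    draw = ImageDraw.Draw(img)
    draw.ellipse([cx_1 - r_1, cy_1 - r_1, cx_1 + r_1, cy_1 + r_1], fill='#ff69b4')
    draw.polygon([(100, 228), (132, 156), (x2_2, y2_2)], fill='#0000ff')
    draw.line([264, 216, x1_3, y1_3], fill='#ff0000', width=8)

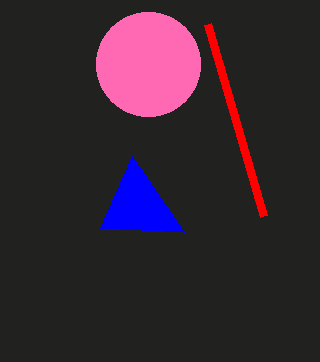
cx_1 = 148
cy_1 = 64
r_1 = 52
x2_2 = 184
y2_2 = 232
x1_3 = 208
y1_3 = 24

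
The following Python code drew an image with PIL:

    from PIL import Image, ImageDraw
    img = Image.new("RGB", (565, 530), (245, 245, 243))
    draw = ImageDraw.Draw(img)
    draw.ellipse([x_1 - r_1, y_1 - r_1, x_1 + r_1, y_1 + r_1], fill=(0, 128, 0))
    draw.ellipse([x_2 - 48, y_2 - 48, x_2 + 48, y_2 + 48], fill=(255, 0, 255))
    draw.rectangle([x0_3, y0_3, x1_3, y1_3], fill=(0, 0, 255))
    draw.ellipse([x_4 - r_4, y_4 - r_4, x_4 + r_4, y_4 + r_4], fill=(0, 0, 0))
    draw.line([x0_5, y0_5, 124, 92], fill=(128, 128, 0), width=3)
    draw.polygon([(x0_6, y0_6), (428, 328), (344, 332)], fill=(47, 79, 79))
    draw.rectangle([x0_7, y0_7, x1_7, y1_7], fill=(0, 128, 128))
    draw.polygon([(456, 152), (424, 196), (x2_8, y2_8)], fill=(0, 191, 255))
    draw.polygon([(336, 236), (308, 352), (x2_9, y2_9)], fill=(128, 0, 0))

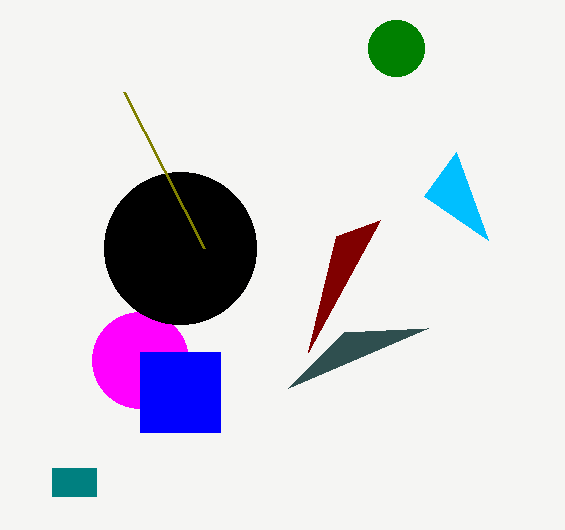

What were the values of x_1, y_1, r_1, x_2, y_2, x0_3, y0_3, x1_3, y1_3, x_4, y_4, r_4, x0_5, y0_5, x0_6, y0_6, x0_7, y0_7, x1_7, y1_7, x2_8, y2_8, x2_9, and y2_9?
x_1 = 396, y_1 = 48, r_1 = 28, x_2 = 140, y_2 = 360, x0_3 = 140, y0_3 = 352, x1_3 = 220, y1_3 = 432, x_4 = 180, y_4 = 248, r_4 = 76, x0_5 = 204, y0_5 = 248, x0_6 = 288, y0_6 = 388, x0_7 = 52, y0_7 = 468, x1_7 = 96, y1_7 = 496, x2_8 = 488, y2_8 = 240, x2_9 = 380, y2_9 = 220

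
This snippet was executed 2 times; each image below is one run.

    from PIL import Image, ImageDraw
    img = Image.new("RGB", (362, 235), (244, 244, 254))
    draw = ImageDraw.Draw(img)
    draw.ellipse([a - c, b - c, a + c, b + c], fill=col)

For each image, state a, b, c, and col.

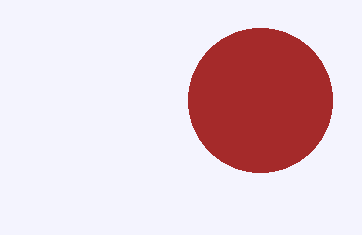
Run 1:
a = 260; b = 100; c = 72; col = 'brown'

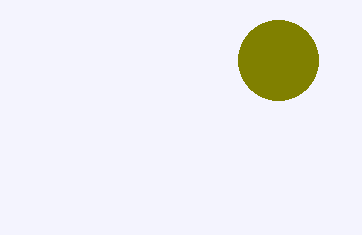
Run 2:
a = 278
b = 60
c = 40
col = 'olive'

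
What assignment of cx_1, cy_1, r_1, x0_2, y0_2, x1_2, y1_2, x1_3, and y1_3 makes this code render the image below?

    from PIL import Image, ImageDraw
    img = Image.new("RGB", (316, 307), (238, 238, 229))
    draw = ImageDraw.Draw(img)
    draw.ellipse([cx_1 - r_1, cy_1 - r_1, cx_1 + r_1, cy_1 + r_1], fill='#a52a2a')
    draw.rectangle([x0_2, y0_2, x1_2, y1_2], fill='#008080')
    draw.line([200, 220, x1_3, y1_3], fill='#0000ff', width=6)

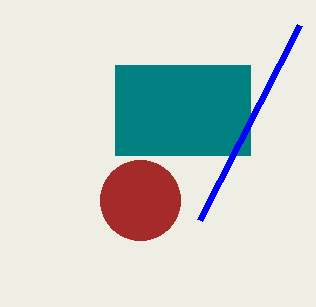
cx_1 = 140; cy_1 = 200; r_1 = 40; x0_2 = 115; y0_2 = 65; x1_2 = 250; y1_2 = 155; x1_3 = 300; y1_3 = 25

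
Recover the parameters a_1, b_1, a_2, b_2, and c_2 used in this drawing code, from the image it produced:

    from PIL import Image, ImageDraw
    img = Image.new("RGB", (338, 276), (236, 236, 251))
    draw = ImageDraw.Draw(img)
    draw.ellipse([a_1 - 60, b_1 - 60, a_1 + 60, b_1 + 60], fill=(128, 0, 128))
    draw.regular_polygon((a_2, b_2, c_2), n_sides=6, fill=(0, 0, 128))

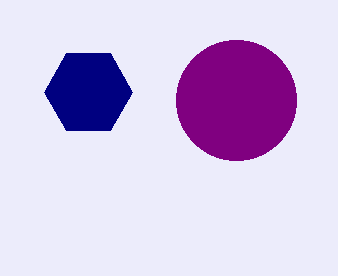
a_1 = 236; b_1 = 100; a_2 = 88; b_2 = 92; c_2 = 44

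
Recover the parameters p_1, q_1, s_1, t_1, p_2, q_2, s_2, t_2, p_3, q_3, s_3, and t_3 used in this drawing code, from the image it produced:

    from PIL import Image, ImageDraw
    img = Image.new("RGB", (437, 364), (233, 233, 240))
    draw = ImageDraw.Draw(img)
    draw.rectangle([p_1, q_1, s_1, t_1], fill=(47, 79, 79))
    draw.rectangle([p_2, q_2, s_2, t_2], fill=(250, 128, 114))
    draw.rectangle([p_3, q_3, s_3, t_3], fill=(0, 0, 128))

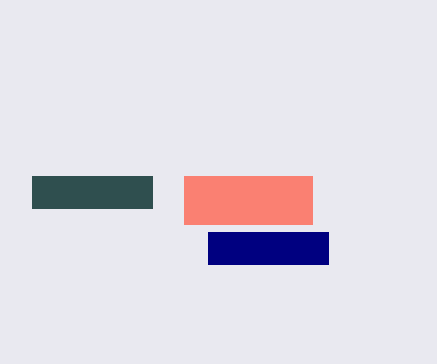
p_1 = 32; q_1 = 176; s_1 = 152; t_1 = 208; p_2 = 184; q_2 = 176; s_2 = 312; t_2 = 224; p_3 = 208; q_3 = 232; s_3 = 328; t_3 = 264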